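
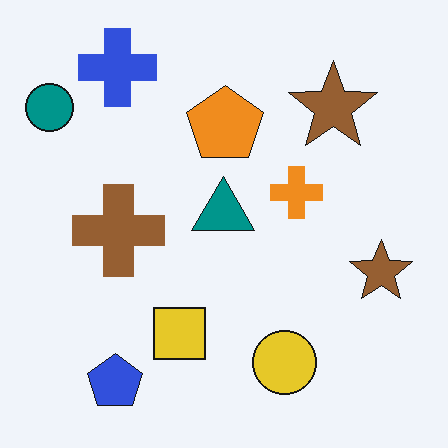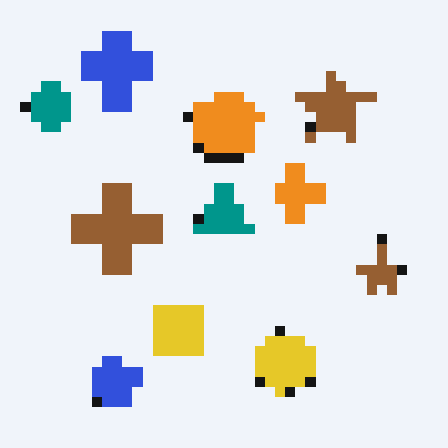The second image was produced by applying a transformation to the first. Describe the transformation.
The transformation is: coarsely pixelated.

Shapes are reduced to large square blocks; fine edges and outlines are lost — a downscale-then-upscale (mosaic) effect.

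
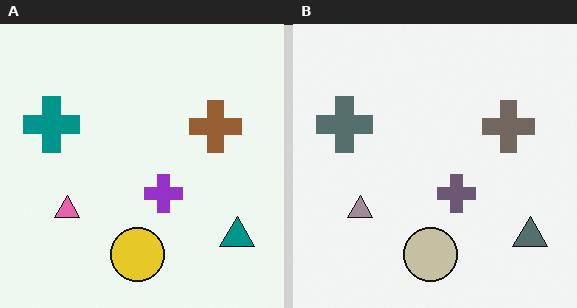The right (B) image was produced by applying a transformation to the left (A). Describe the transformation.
The transformation is: heavily desaturated.

All colors are more muted and greyish — a global saturation change.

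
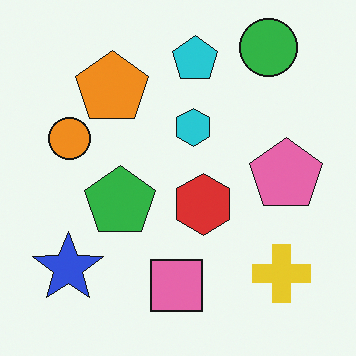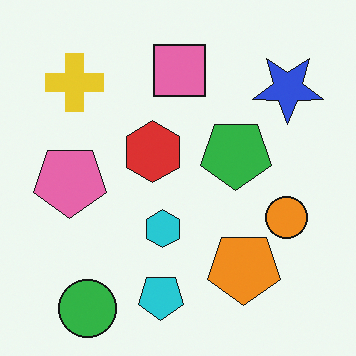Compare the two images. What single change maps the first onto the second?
The image was rotated 180°.

The green circle sits in the top-right of the first image and the bottom-left of the second — consistent with a whole-image 180° rotation.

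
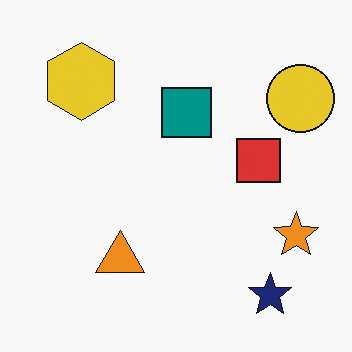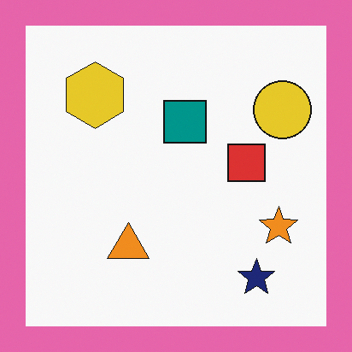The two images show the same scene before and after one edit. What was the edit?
The second image is the first framed with a pink border.

A solid pink frame runs around the edge of the second image, with the content slightly shrunk inside it.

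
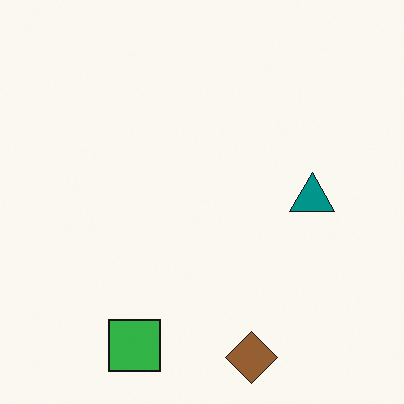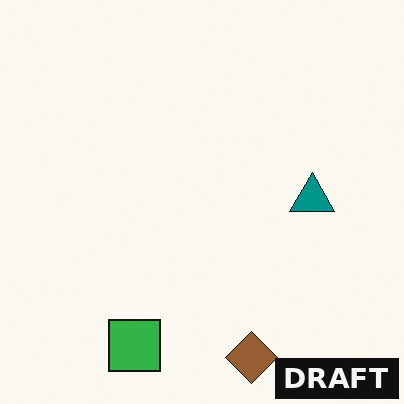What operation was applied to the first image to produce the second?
The image was watermarked with the text "DRAFT" in the lower-right corner.

A dark label reading "DRAFT" appears in the lower-right corner.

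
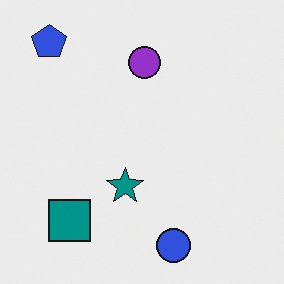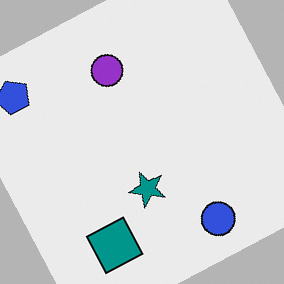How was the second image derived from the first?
Rotated counter-clockwise by a clearly visible amount.

Every shape is tilted by the same angle and the image corners show triangular fill wedges — a whole-image rotation by a non-right angle.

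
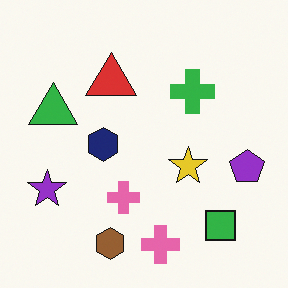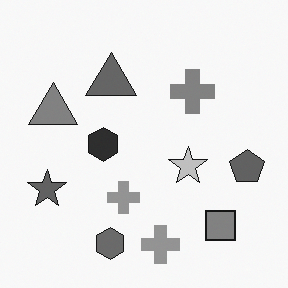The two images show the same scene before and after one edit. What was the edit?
The transformation is: converted to grayscale.

All color is removed — every shape is now a shade of grey.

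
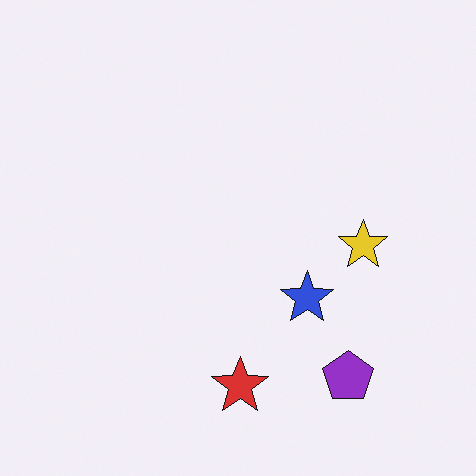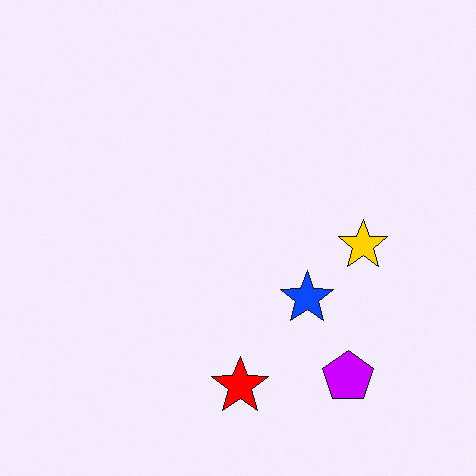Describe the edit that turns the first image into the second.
Heavily oversaturated.

All colors are more vivid — a global saturation change.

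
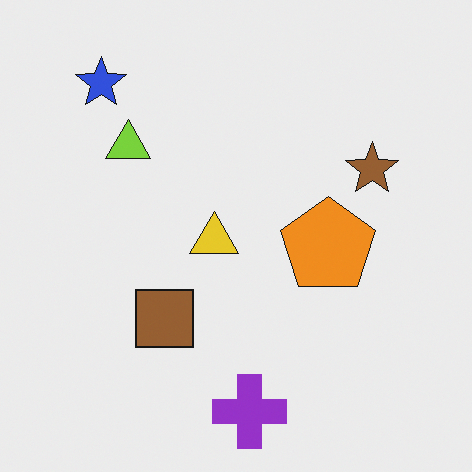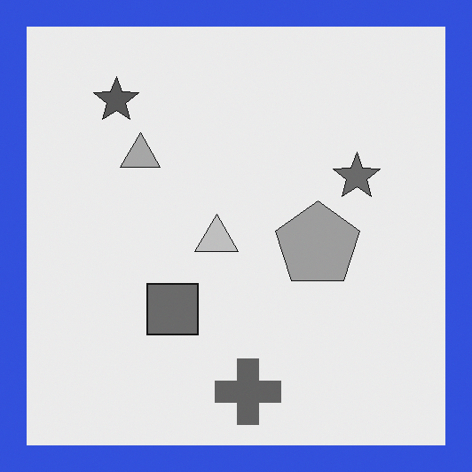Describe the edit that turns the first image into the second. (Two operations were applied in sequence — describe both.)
The image was converted to grayscale, then framed with a blue border.

All color is removed — every shape is now a shade of grey. A solid blue frame runs around the edge of the second image, with the content slightly shrunk inside it.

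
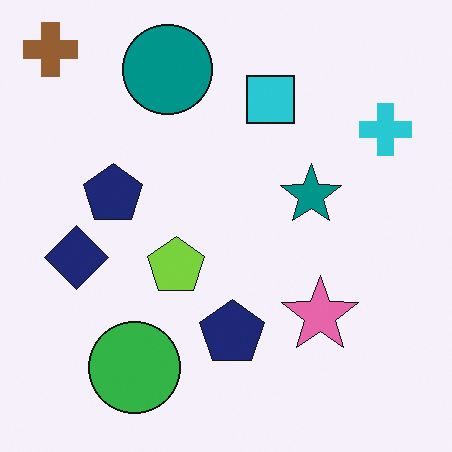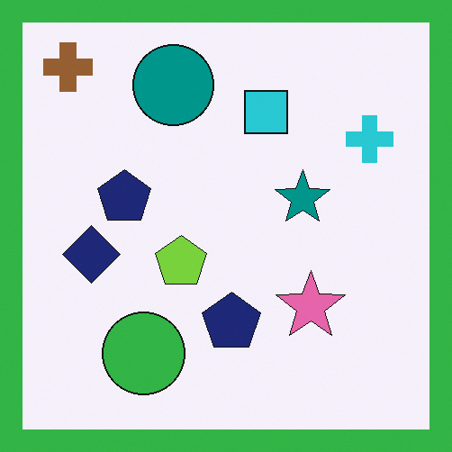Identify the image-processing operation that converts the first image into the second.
The second image is the first framed with a green border.

A solid green frame runs around the edge of the second image, with the content slightly shrunk inside it.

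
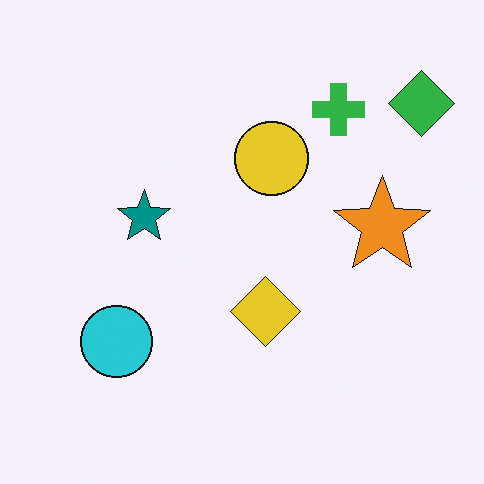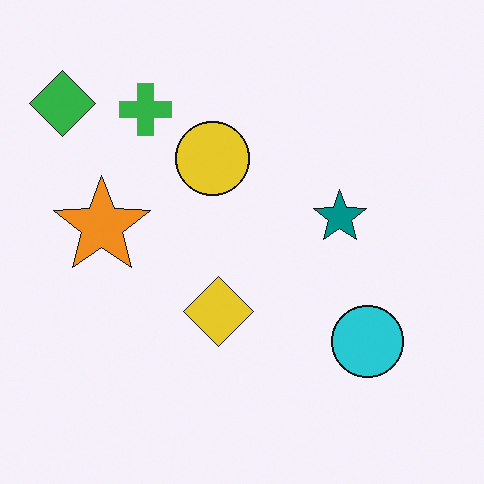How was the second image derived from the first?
It was flipped horizontally (left ↔ right).

The green diamond is in the top-right of the first image and the top-left of the second — shapes on opposite sides of the vertical midline have swapped in a mirror flip.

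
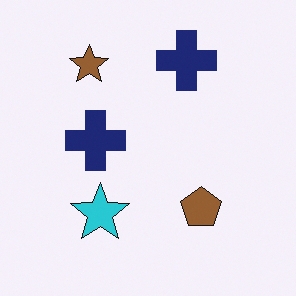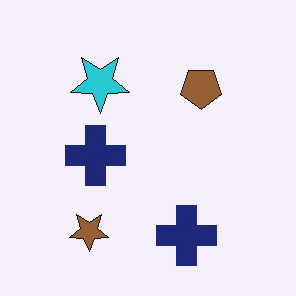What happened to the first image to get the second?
The image was flipped vertically (top ↔ bottom).

The brown star is in the top-left of the first image and the bottom-left of the second — shapes on opposite sides of the horizontal midline have swapped in a mirror flip.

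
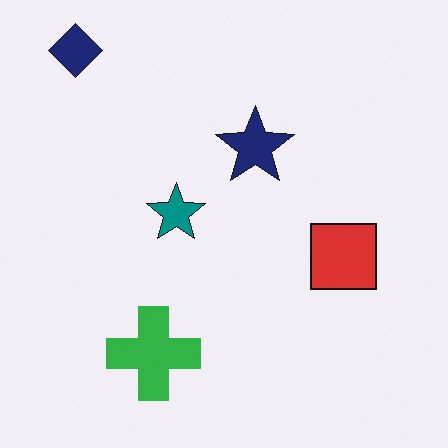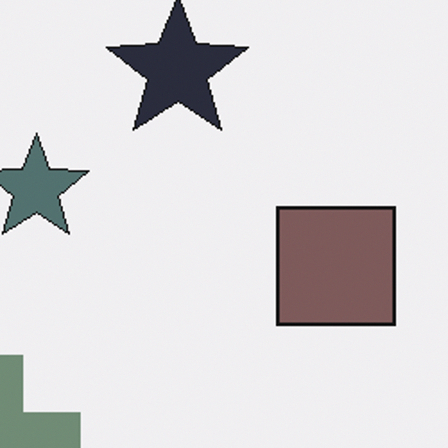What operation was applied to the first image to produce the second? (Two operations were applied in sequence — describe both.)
The image was cropped to a noticeably smaller region and rescaled, then heavily desaturated.

The visible shapes are larger and the field of view is narrower; shapes near the original edges may be partly or wholly outside the frame — a crop-and-rescale. All colors are more muted and greyish — a global saturation change.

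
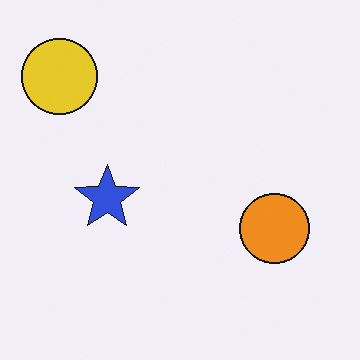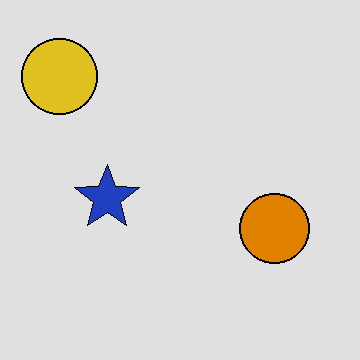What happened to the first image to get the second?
The image was moderately posterized.

Each flat color has snapped to a coarser quantized level — most visibly, the near-white background has dropped to a flat grey.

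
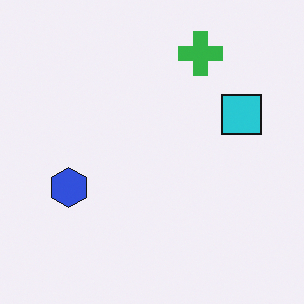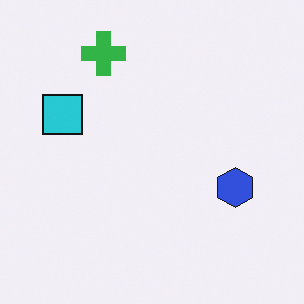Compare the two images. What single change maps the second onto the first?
Flipped horizontally (left ↔ right).

The cyan square is in the left of the second image and the right of the first — shapes on opposite sides of the vertical midline have swapped in a mirror flip.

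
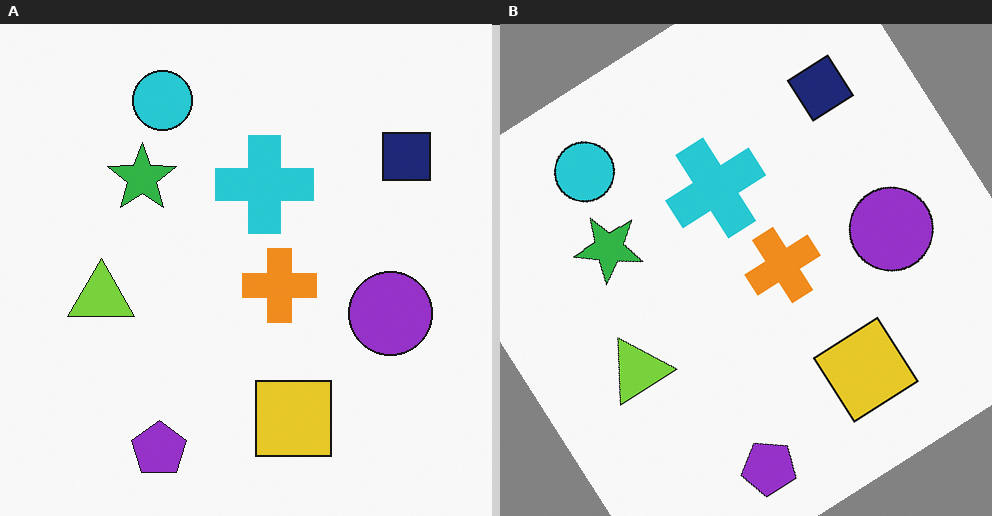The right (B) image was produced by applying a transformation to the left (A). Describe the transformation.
It was rotated counter-clockwise by a large amount — several tens of degrees.

Every shape is tilted by the same angle and the image corners show triangular fill wedges — a whole-image rotation by a non-right angle.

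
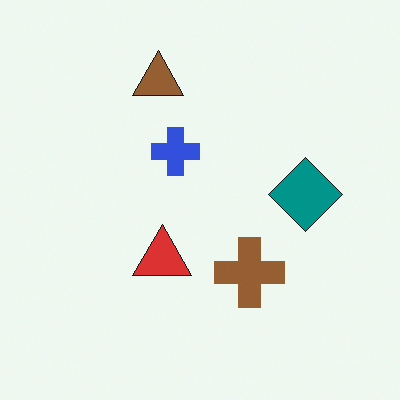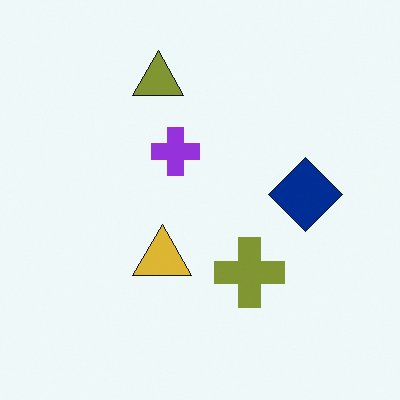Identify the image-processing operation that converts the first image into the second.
The second image is the first hue-shifted slightly.

Every shape's color has rotated by the same amount around the hue wheel — a uniform hue shift.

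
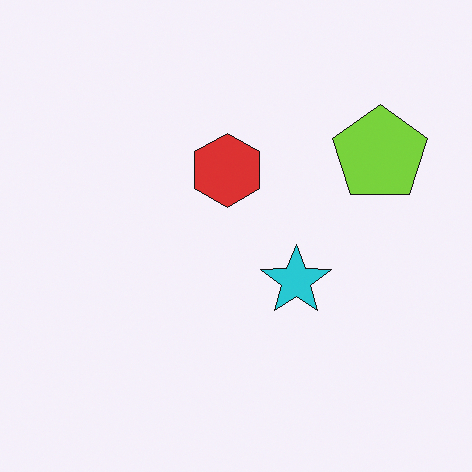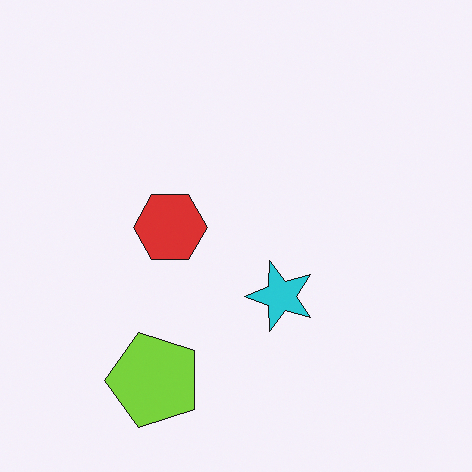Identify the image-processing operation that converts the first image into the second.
This is the original image transposed (reflected across the top-left ↔ bottom-right diagonal).

Shapes have swapped their row and column positions — what was in the top-right is now in the bottom-left — a diagonal reflection.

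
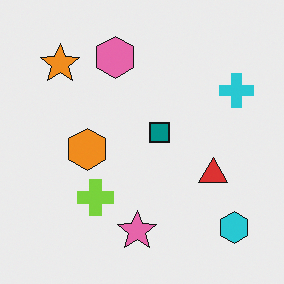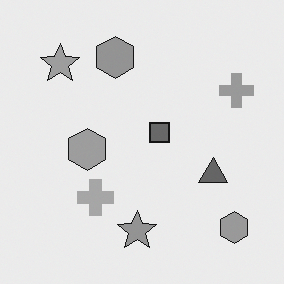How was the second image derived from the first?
The image was converted to grayscale.

All color is removed — every shape is now a shade of grey.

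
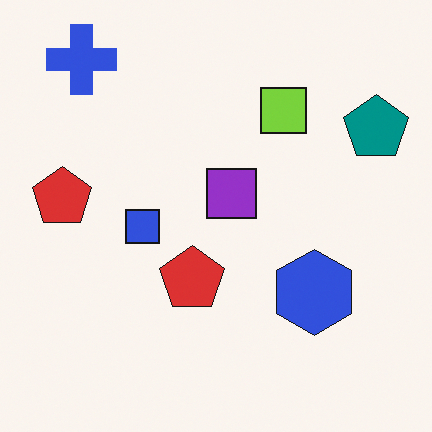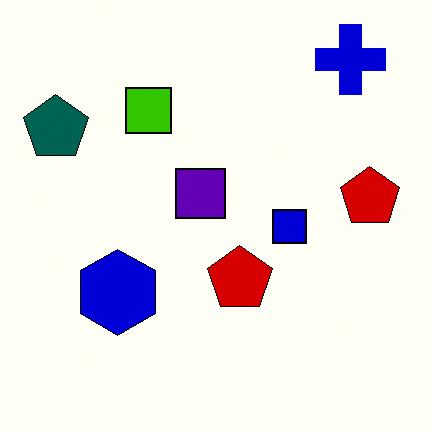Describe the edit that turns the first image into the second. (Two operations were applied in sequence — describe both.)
The transformation is: flipped horizontally (left ↔ right), then boosted in contrast.

The teal pentagon is in the top-right of the first image and the top-left of the second — shapes on opposite sides of the vertical midline have swapped in a mirror flip. Tones are pushed away from mid-grey across the whole image — a global contrast change.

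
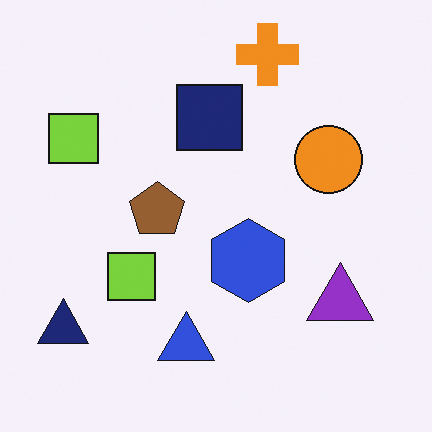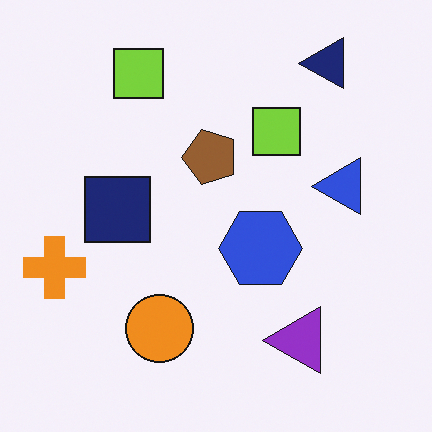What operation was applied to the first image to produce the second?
The second image is the first transposed (reflected across the top-left ↔ bottom-right diagonal).

Shapes have swapped their row and column positions — what was in the top-right is now in the bottom-left — a diagonal reflection.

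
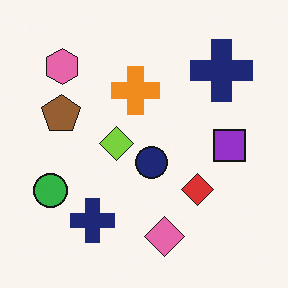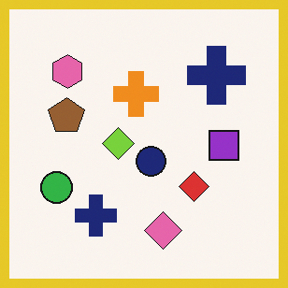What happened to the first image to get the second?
The second image is the first framed with a yellow border.

A solid yellow frame runs around the edge of the second image, with the content slightly shrunk inside it.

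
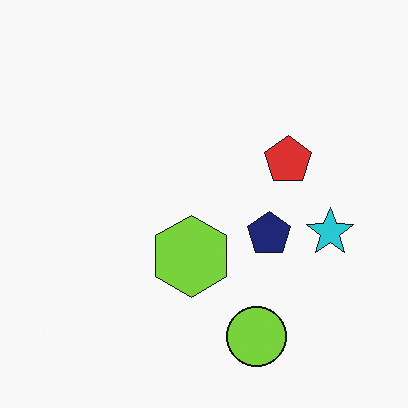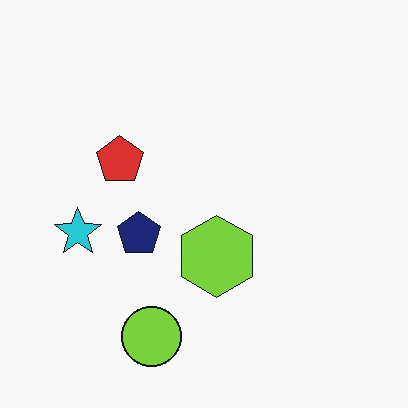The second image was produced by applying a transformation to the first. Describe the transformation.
This is the original image flipped horizontally (left ↔ right).

The cyan star is in the right of the first image and the left of the second — shapes on opposite sides of the vertical midline have swapped in a mirror flip.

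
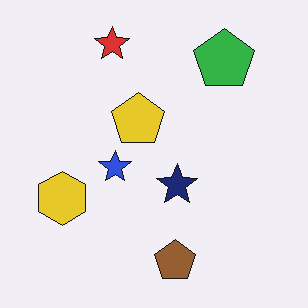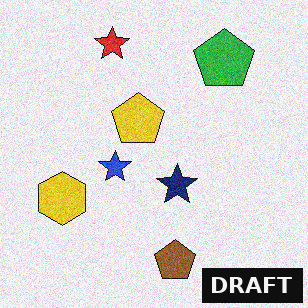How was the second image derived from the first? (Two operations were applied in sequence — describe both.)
The image was degraded with moderate additive noise, then watermarked with the text "DRAFT" in the lower-right corner.

Random speckle covers the whole image, including the flat background. A dark label reading "DRAFT" appears in the lower-right corner.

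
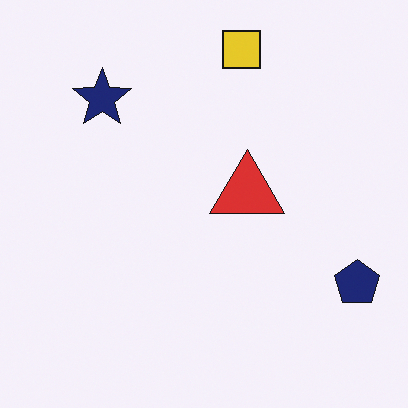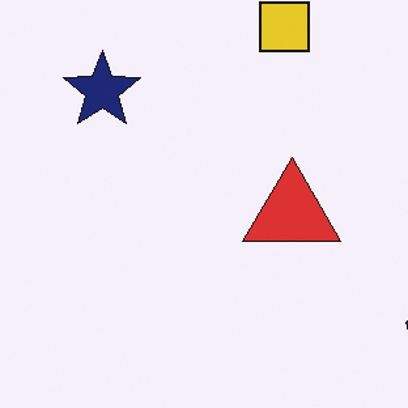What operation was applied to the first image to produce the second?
Cropped to a modestly smaller region and rescaled.

The visible shapes are larger and the field of view is narrower; shapes near the original edges may be partly or wholly outside the frame — a crop-and-rescale.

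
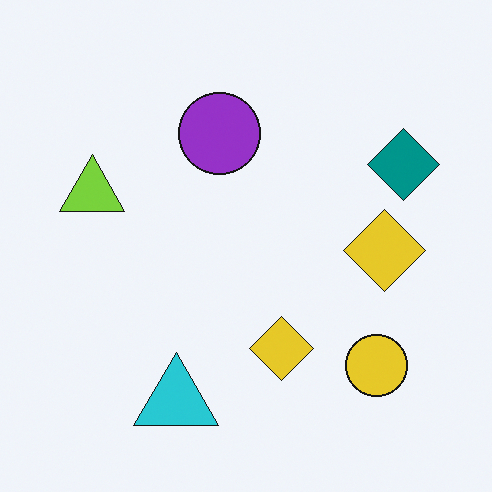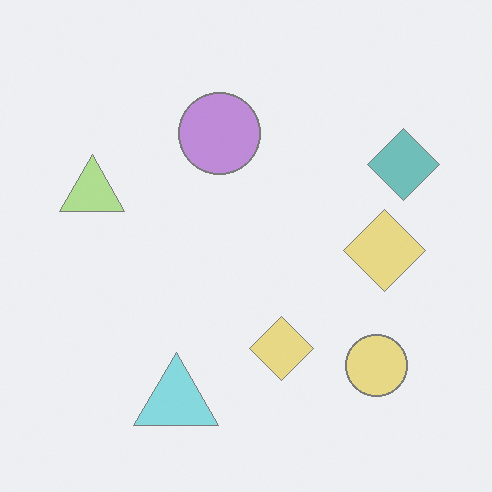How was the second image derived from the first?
Washed out (contrast reduced).

Tones are pushed toward mid-grey across the whole image — a global contrast change.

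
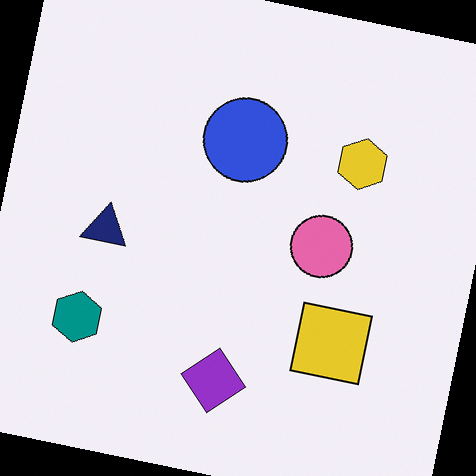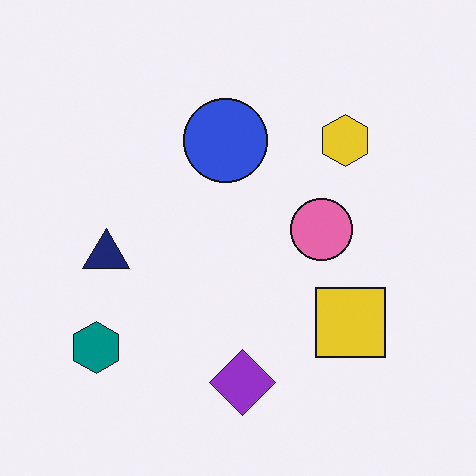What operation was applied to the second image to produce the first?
This is the original image rotated clockwise by a few degrees.

Every shape is tilted by the same angle and the image corners show triangular fill wedges — a whole-image rotation by a non-right angle.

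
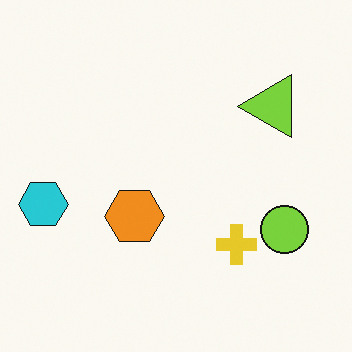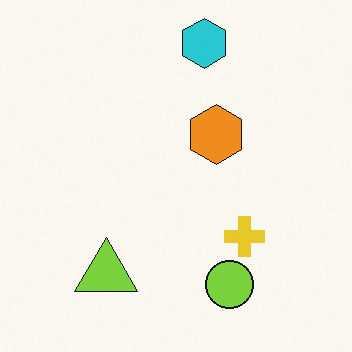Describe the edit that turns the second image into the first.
Transposed (reflected across the top-left ↔ bottom-right diagonal).

Shapes have swapped their row and column positions — what was in the top-right is now in the bottom-left — a diagonal reflection.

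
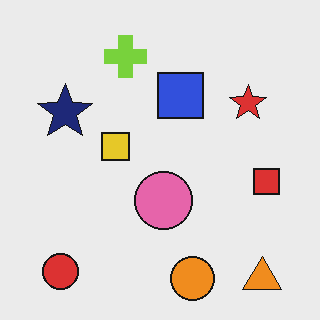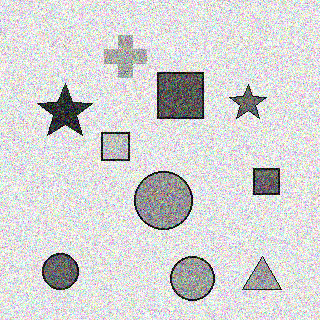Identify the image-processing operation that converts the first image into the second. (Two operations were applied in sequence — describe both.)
It was converted to grayscale, then degraded with heavy additive noise.

All color is removed — every shape is now a shade of grey. Random speckle covers the whole image, including the flat background.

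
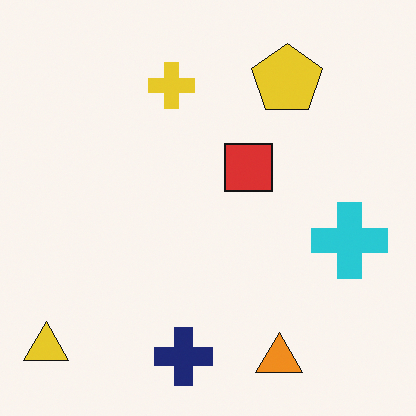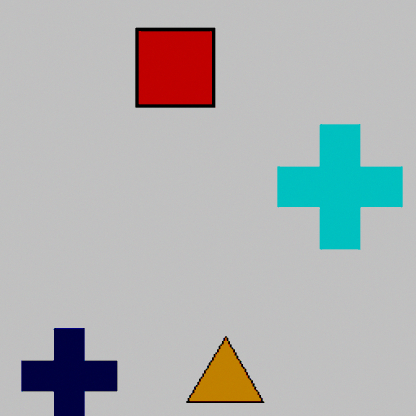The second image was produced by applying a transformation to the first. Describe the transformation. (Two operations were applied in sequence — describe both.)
The transformation is: cropped to a noticeably smaller region and rescaled, then heavily posterized to just a handful of flat colors.

The visible shapes are larger and the field of view is narrower; shapes near the original edges may be partly or wholly outside the frame — a crop-and-rescale. Each flat color has snapped to a coarser quantized level — most visibly, the near-white background has dropped to a flat grey.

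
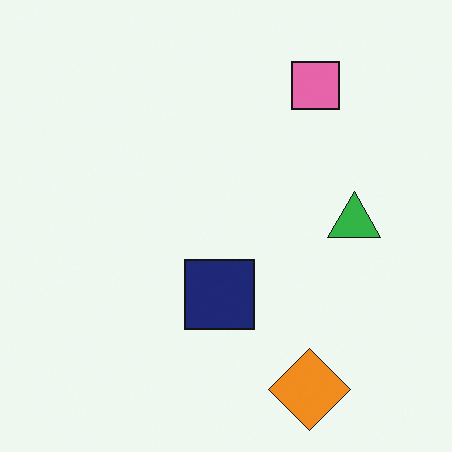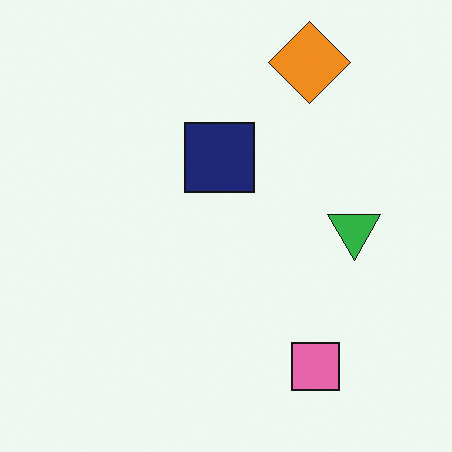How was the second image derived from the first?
The second image is the first flipped vertically (top ↔ bottom).

The orange diamond is in the bottom-right of the first image and the top-right of the second — shapes on opposite sides of the horizontal midline have swapped in a mirror flip.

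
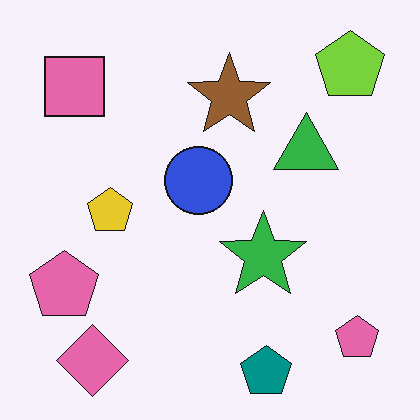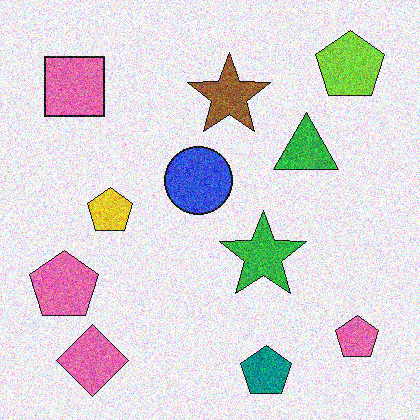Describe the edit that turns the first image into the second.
It was degraded with heavy additive noise.

Random speckle covers the whole image, including the flat background.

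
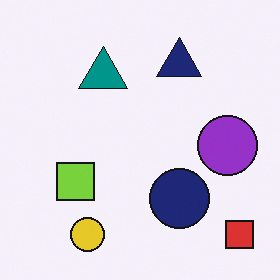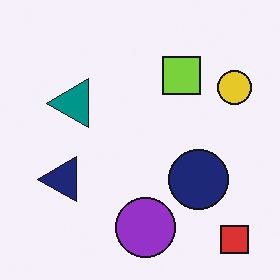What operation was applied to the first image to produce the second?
The image was transposed (reflected across the top-left ↔ bottom-right diagonal).

Shapes have swapped their row and column positions — what was in the top-right is now in the bottom-left — a diagonal reflection.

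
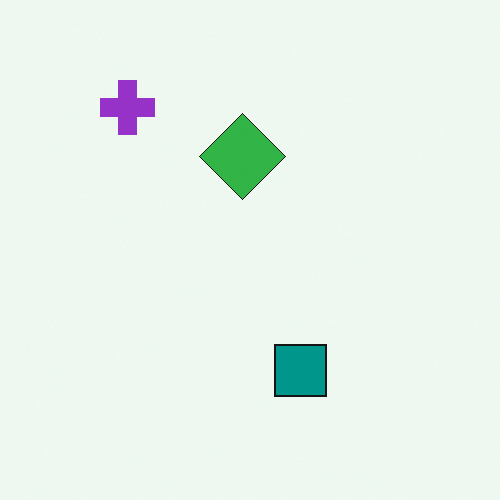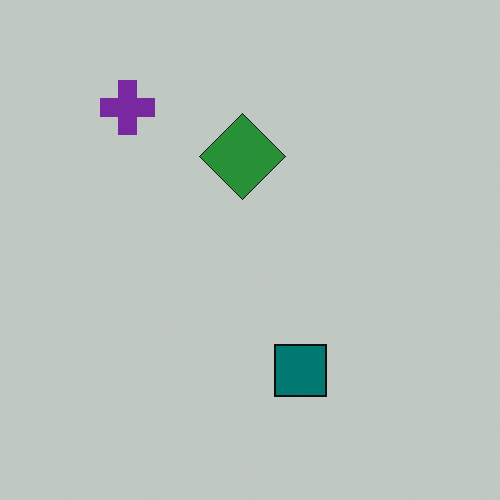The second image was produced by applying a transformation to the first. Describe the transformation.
This is the original image darkened a little.

Every pixel — background and shapes alike — is uniformly darkened.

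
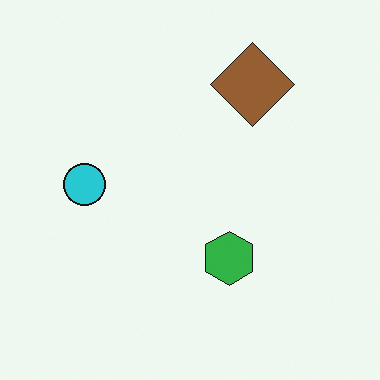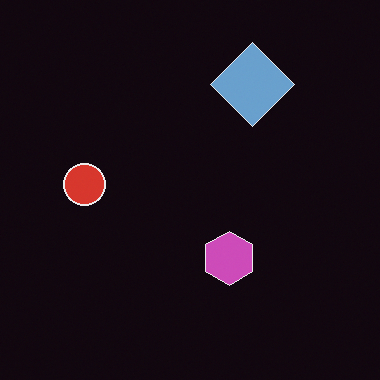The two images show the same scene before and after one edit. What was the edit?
It was color-inverted (negative).

The light background has become dark and every shape's color is its complement — a photographic negative.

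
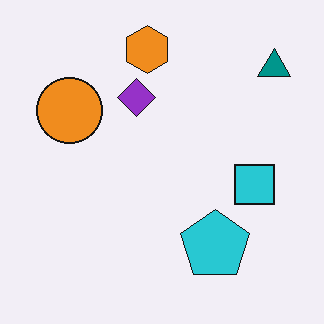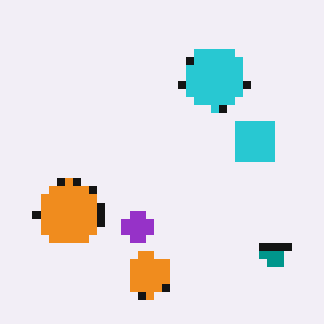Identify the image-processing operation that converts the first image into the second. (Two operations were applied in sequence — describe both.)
This is the original image flipped vertically (top ↔ bottom), then moderately pixelated.

The orange hexagon is in the top of the first image and the bottom of the second — shapes on opposite sides of the horizontal midline have swapped in a mirror flip. Shapes are reduced to large square blocks; fine edges and outlines are lost — a downscale-then-upscale (mosaic) effect.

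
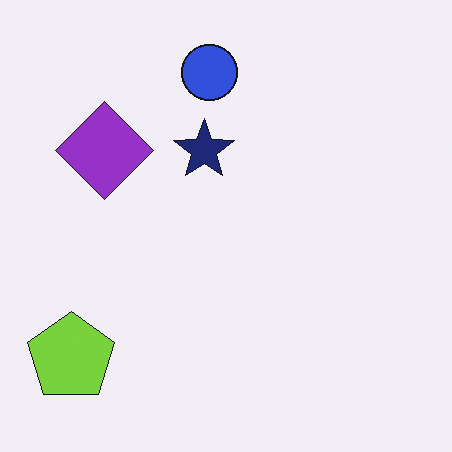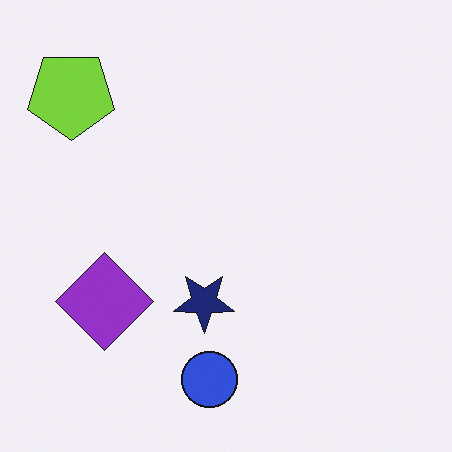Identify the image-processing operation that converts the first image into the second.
The transformation is: flipped vertically (top ↔ bottom).

The blue circle is in the top of the first image and the bottom of the second — shapes on opposite sides of the horizontal midline have swapped in a mirror flip.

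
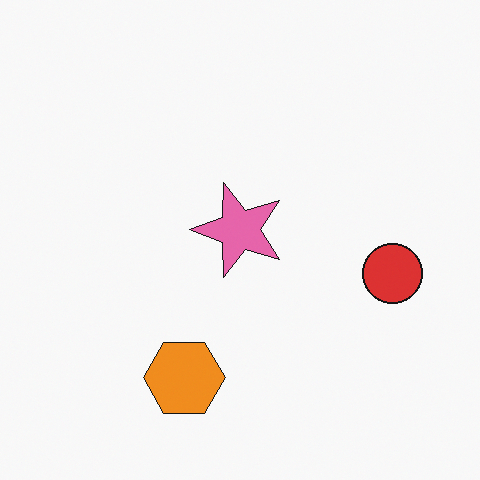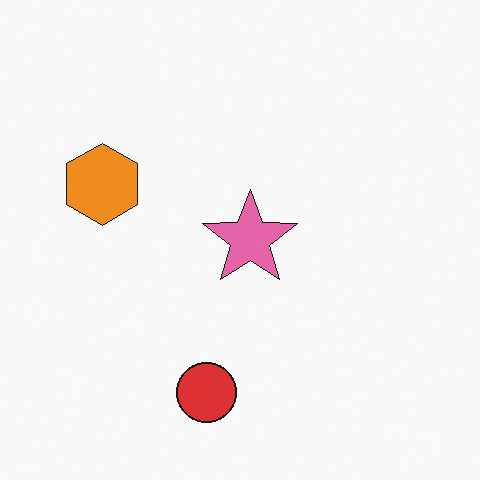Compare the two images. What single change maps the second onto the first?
This is the original image rotated 90° counter-clockwise.

The red circle sits in the bottom of the second image and the right of the first — consistent with a whole-image 90° counter-clockwise rotation.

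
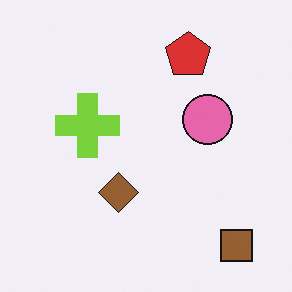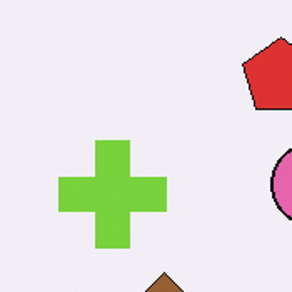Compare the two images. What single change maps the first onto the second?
It was cropped tightly and scaled back up.

The visible shapes are larger and the field of view is narrower; shapes near the original edges may be partly or wholly outside the frame — a crop-and-rescale.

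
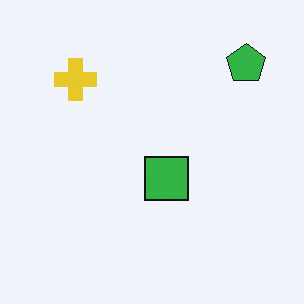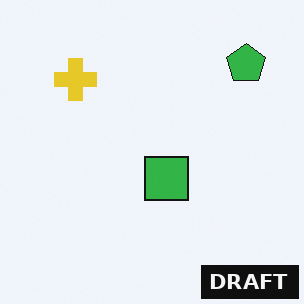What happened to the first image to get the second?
The image was watermarked with the text "DRAFT" in the lower-right corner.

A dark label reading "DRAFT" appears in the lower-right corner.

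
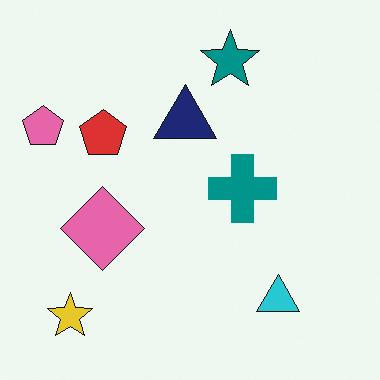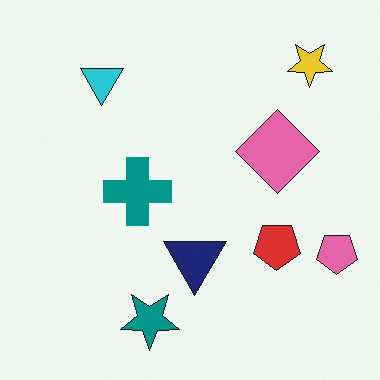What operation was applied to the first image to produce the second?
The transformation is: rotated 180°.

The yellow star sits in the bottom-left of the first image and the top-right of the second — consistent with a whole-image 180° rotation.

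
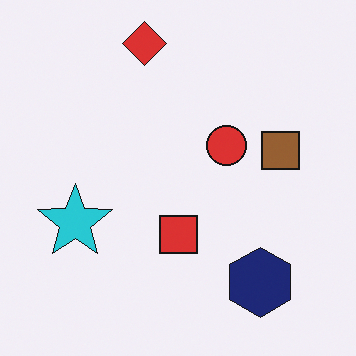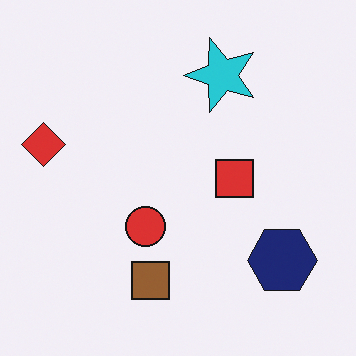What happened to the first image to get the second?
The second image is the first transposed (reflected across the top-left ↔ bottom-right diagonal).

Shapes have swapped their row and column positions — what was in the top-right is now in the bottom-left — a diagonal reflection.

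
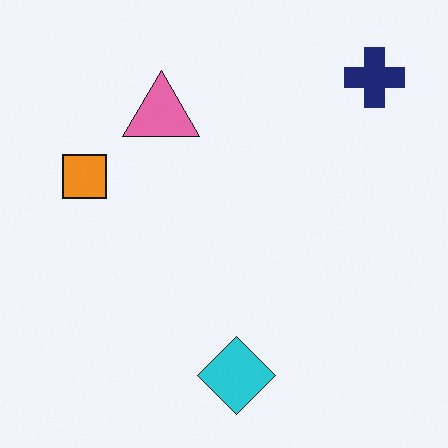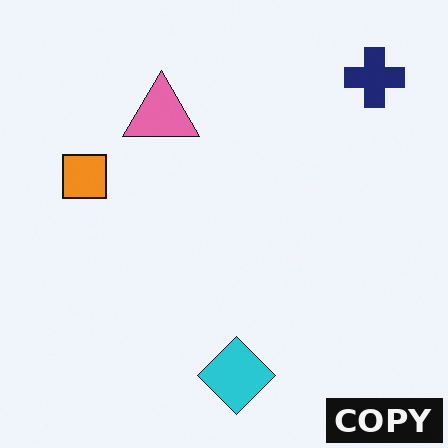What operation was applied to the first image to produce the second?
Watermarked with the text "COPY" in the lower-right corner.

A dark label reading "COPY" appears in the lower-right corner.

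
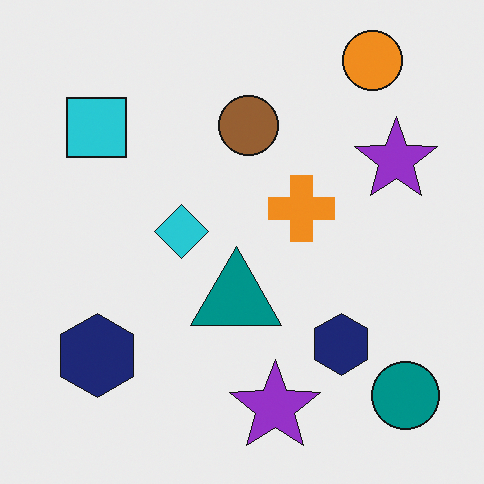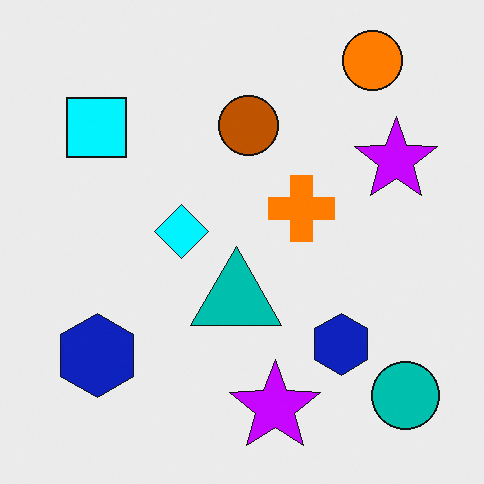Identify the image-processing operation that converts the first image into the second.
This is the original image made much more vivid (saturation change).

All colors are more vivid — a global saturation change.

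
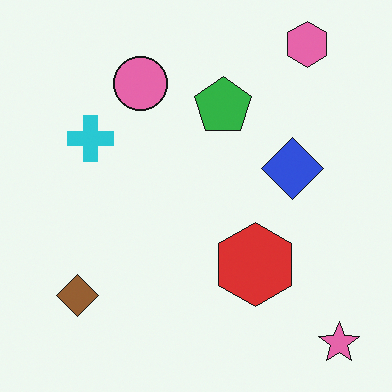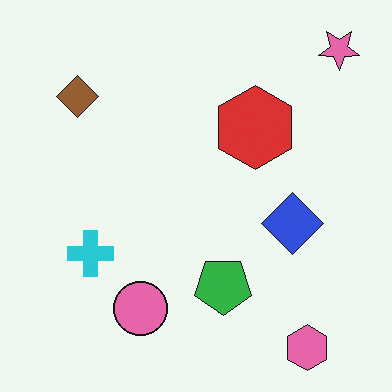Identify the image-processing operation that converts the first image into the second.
This is the original image flipped vertically (top ↔ bottom).

The pink hexagon is in the top-right of the first image and the bottom-right of the second — shapes on opposite sides of the horizontal midline have swapped in a mirror flip.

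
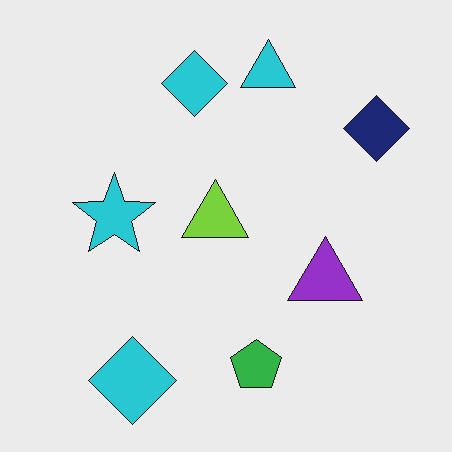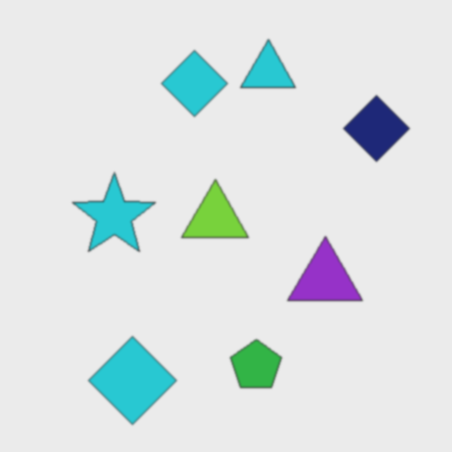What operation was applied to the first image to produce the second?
It was slightly softened.

Shape edges and outlines are uniformly softened across the whole image.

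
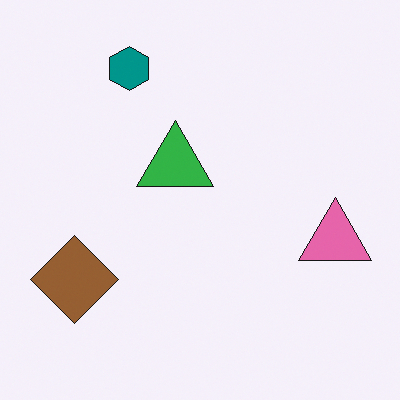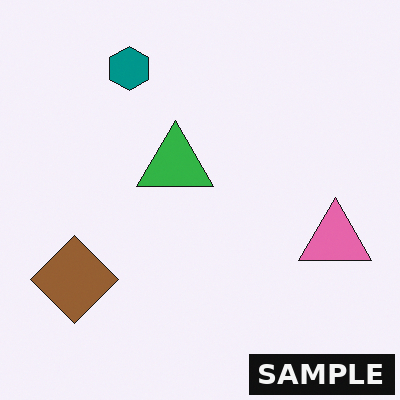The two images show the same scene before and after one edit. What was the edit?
The image was watermarked with the text "SAMPLE" in the lower-right corner.

A dark label reading "SAMPLE" appears in the lower-right corner.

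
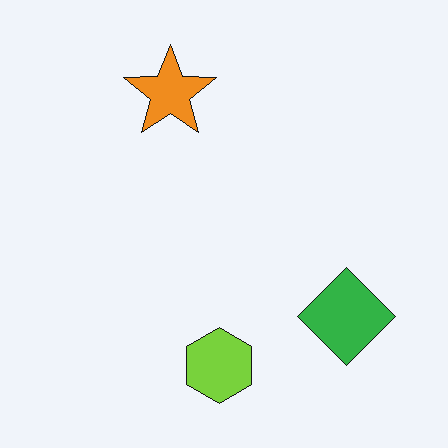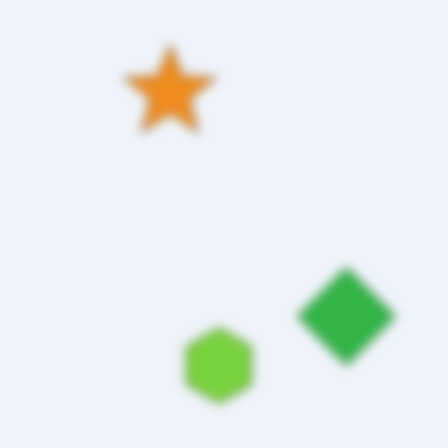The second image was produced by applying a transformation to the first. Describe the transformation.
It was strongly gaussian-blurred.

Shape edges and outlines are uniformly softened across the whole image.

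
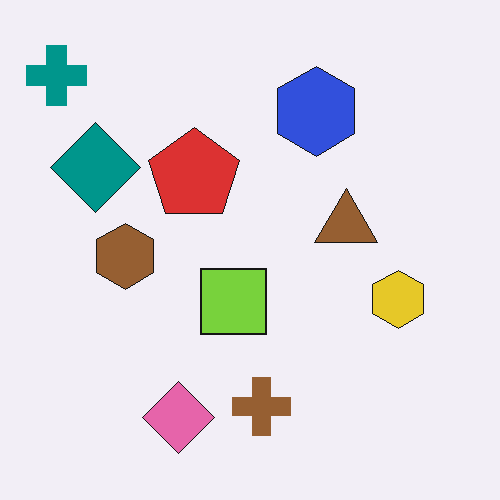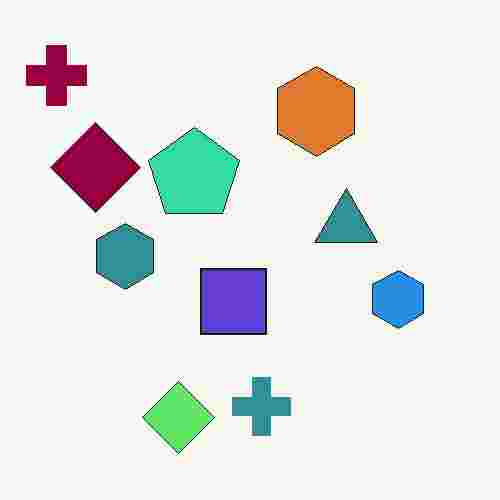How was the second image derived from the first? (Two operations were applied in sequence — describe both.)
The transformation is: hue-shifted through roughly half the color wheel, then degraded with heavy JPEG compression.

Every shape's color has rotated by the same amount around the hue wheel — a uniform hue shift. Blocky 8×8 compression artifacts appear around shape edges and the flat background shows ringing — characteristic JPEG degradation.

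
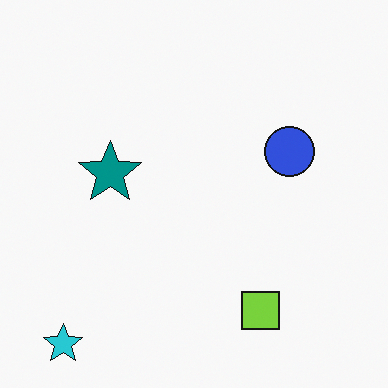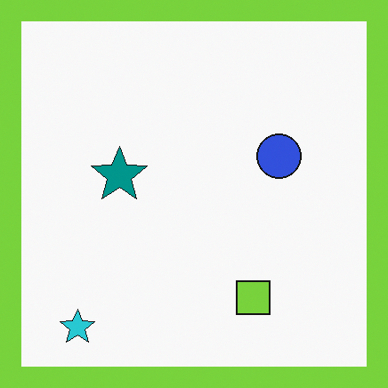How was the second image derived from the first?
It was framed with a lime border.

A solid lime frame runs around the edge of the second image, with the content slightly shrunk inside it.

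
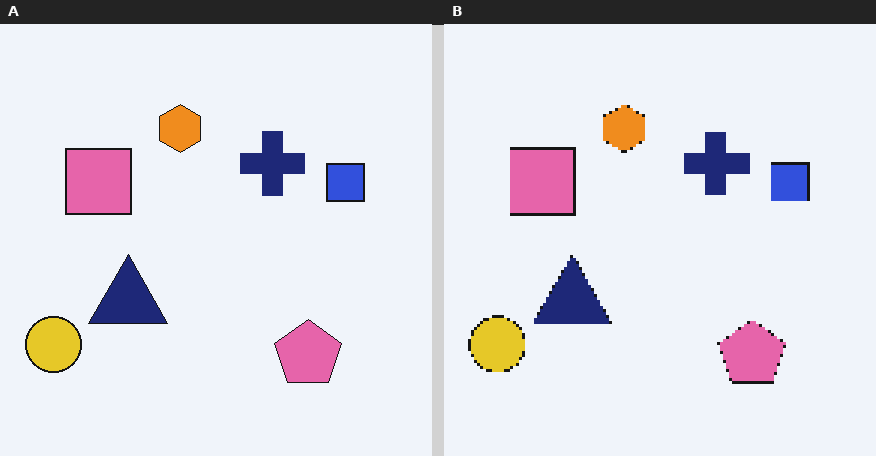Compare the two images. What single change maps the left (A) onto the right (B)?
Lightly pixelated (a mild mosaic effect).

Shapes are reduced to large square blocks; fine edges and outlines are lost — a downscale-then-upscale (mosaic) effect.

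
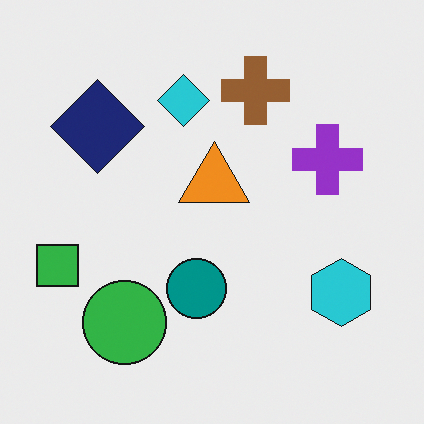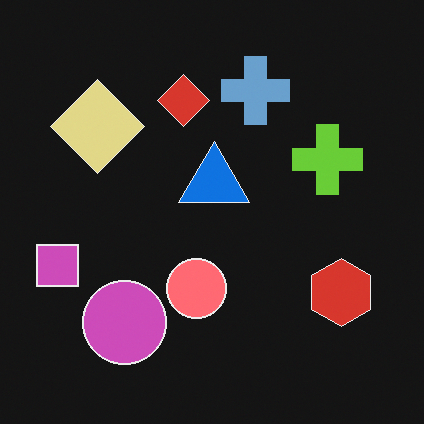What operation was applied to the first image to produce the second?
The second image is the first color-inverted (negative).

The light background has become dark and every shape's color is its complement — a photographic negative.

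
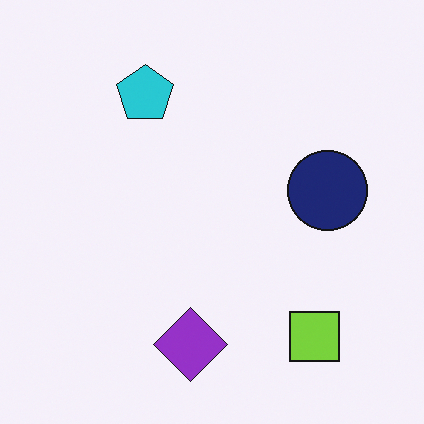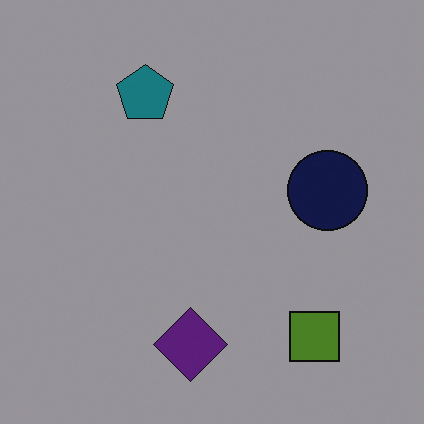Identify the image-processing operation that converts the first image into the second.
The second image is the first noticeably darkened.

Every pixel — background and shapes alike — is uniformly darkened.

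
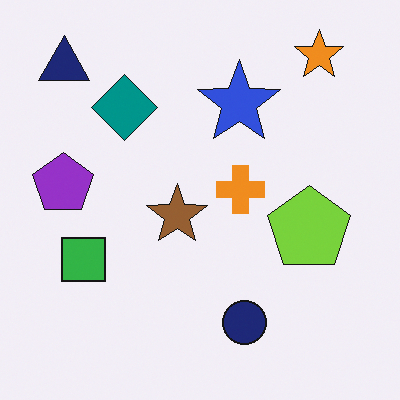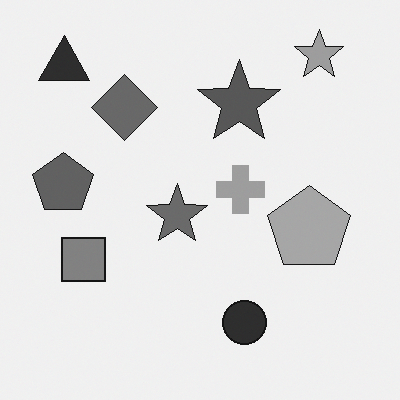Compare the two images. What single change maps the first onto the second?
The second image is the first converted to grayscale.

All color is removed — every shape is now a shade of grey.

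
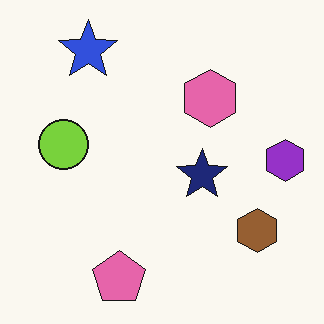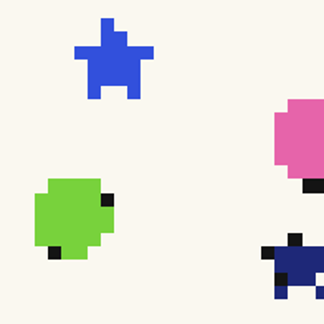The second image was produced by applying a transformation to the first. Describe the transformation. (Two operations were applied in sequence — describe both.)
The image was pixelated into visible square blocks, then cropped to a noticeably smaller region and rescaled.

Shapes are reduced to large square blocks; fine edges and outlines are lost — a downscale-then-upscale (mosaic) effect. The visible shapes are larger and the field of view is narrower; shapes near the original edges may be partly or wholly outside the frame — a crop-and-rescale.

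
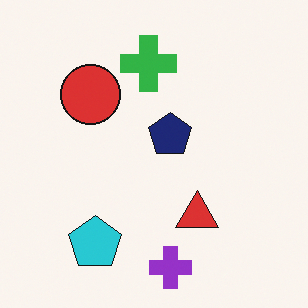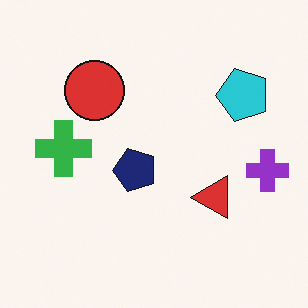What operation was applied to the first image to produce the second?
The image was transposed (reflected across the top-left ↔ bottom-right diagonal).

Shapes have swapped their row and column positions — what was in the top-right is now in the bottom-left — a diagonal reflection.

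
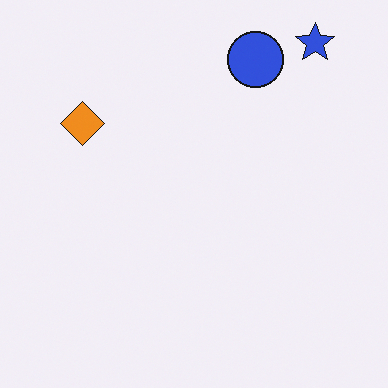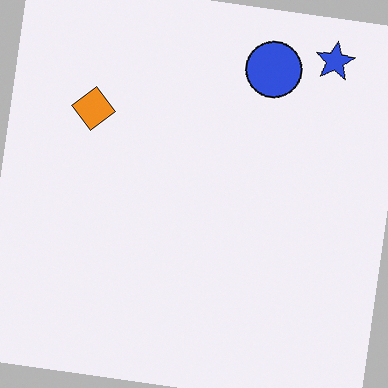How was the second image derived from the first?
It was rotated clockwise by a few degrees.

Every shape is tilted by the same angle and the image corners show triangular fill wedges — a whole-image rotation by a non-right angle.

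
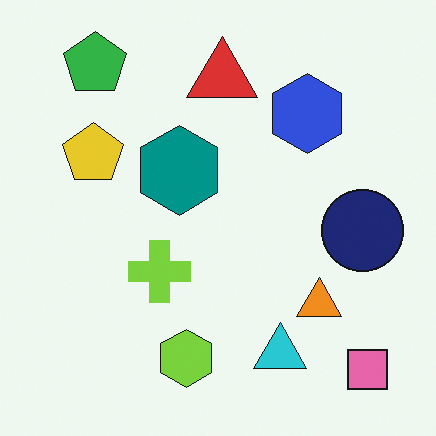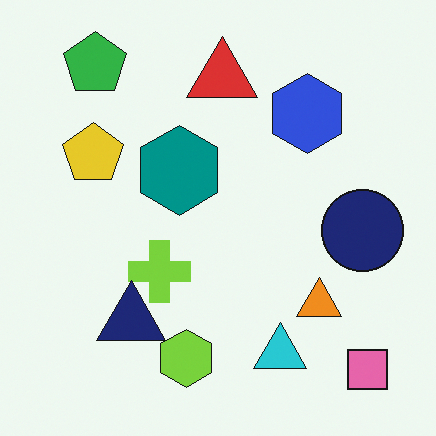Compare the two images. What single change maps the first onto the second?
The second image is the first overlaid with an additional navy triangle.

A navy triangle appears in the second image that is absent from the first.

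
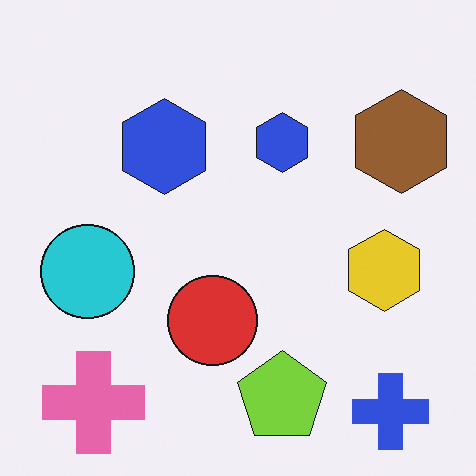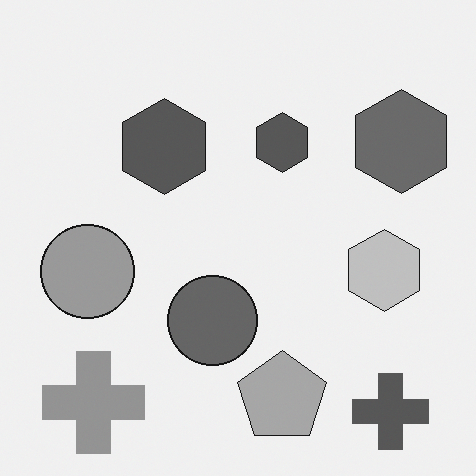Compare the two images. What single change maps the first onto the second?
Converted to grayscale.

All color is removed — every shape is now a shade of grey.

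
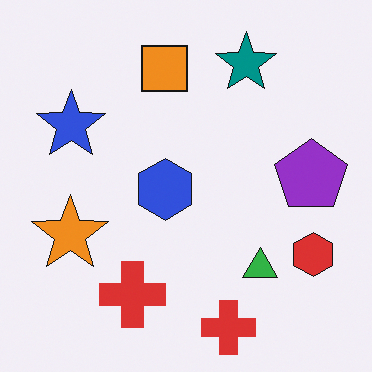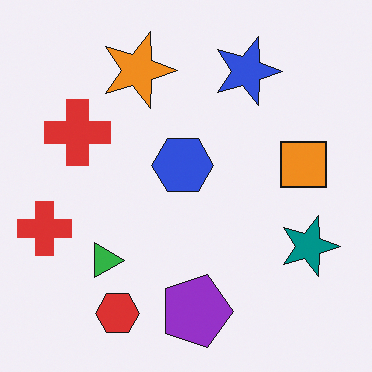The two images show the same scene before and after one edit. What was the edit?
The second image is the first rotated 90° clockwise.

The red hexagon sits in the bottom-right of the first image and the bottom-left of the second — consistent with a whole-image 90° clockwise rotation.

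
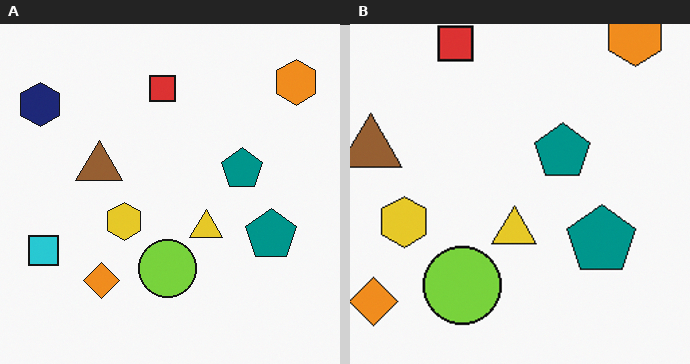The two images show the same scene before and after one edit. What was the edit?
Cropped slightly and scaled back up.

The visible shapes are larger and the field of view is narrower; shapes near the original edges may be partly or wholly outside the frame — a crop-and-rescale.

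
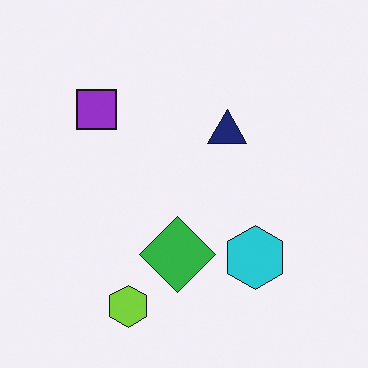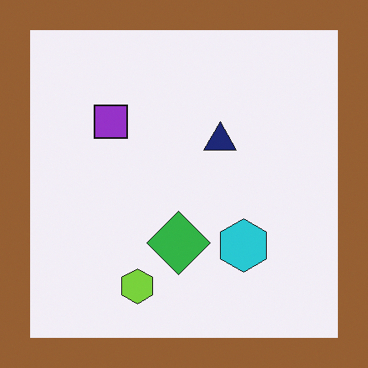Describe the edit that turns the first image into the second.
This is the original image framed with a brown border.

A solid brown frame runs around the edge of the second image, with the content slightly shrunk inside it.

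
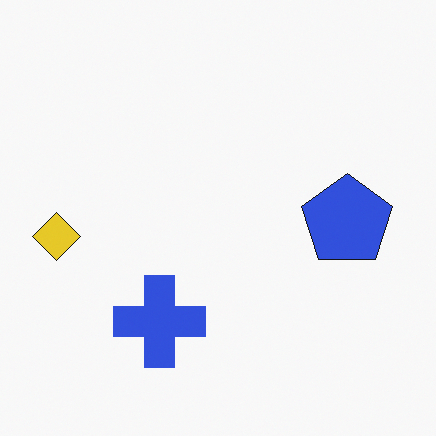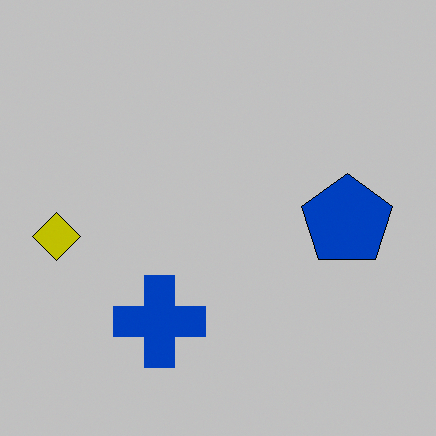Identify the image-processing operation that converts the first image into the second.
The transformation is: heavily posterized to just a handful of flat colors.

Each flat color has snapped to a coarser quantized level — most visibly, the near-white background has dropped to a flat grey.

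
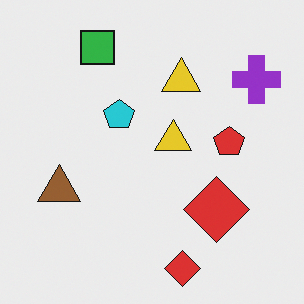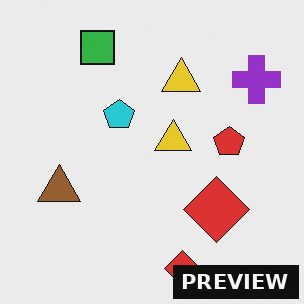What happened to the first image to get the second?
The image was watermarked with the text "PREVIEW" in the lower-right corner.

A dark label reading "PREVIEW" appears in the lower-right corner.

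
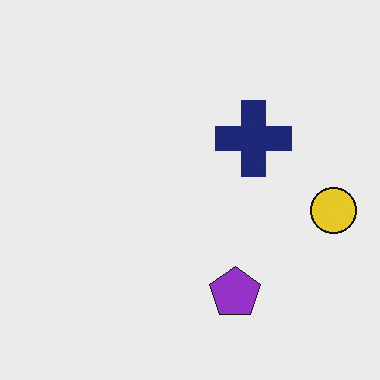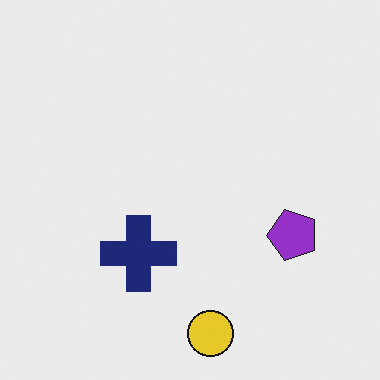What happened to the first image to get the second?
The second image is the first transposed (reflected across the top-left ↔ bottom-right diagonal).

Shapes have swapped their row and column positions — what was in the top-right is now in the bottom-left — a diagonal reflection.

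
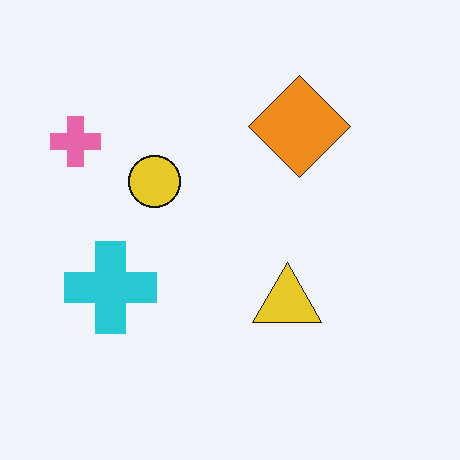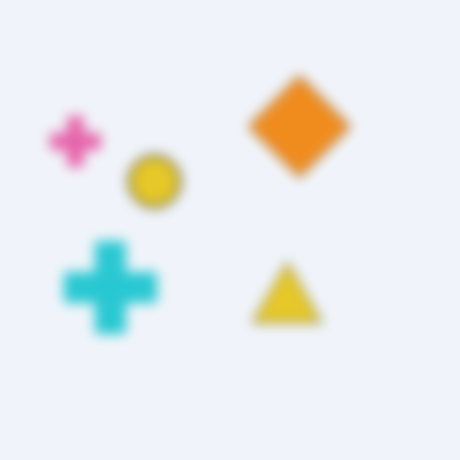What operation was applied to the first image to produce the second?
Heavily blurred.

Shape edges and outlines are uniformly softened across the whole image.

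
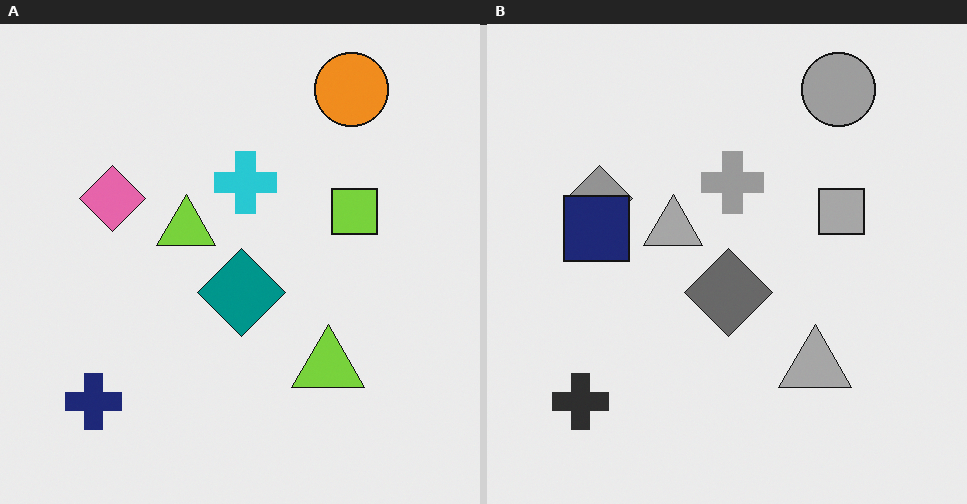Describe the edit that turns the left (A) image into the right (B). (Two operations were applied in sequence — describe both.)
The image was converted to grayscale, then overlaid with an additional navy square.

All color is removed — every shape is now a shade of grey. A navy square appears in the right (B) image that is absent from the left (A).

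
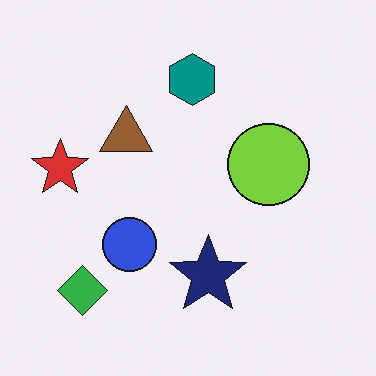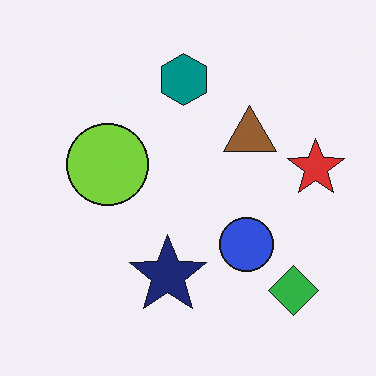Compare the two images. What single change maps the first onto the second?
Flipped horizontally (left ↔ right).

The red star is in the left of the first image and the right of the second — shapes on opposite sides of the vertical midline have swapped in a mirror flip.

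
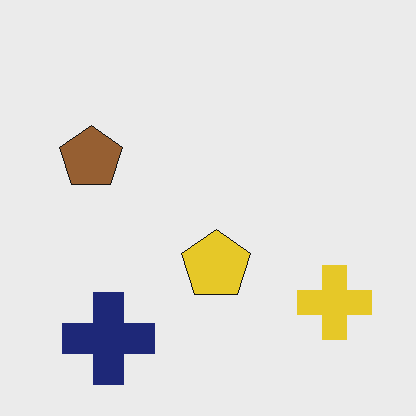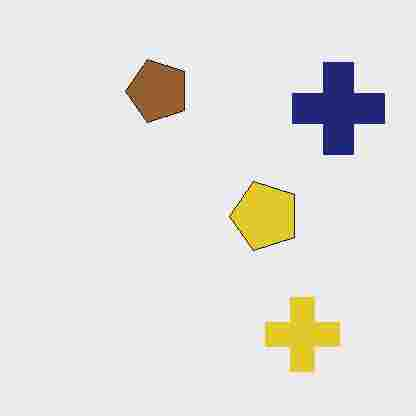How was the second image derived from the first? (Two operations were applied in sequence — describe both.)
This is the original image transposed (reflected across the top-left ↔ bottom-right diagonal), then degraded with heavy JPEG compression.

Shapes have swapped their row and column positions — what was in the top-right is now in the bottom-left — a diagonal reflection. Blocky 8×8 compression artifacts appear around shape edges and the flat background shows ringing — characteristic JPEG degradation.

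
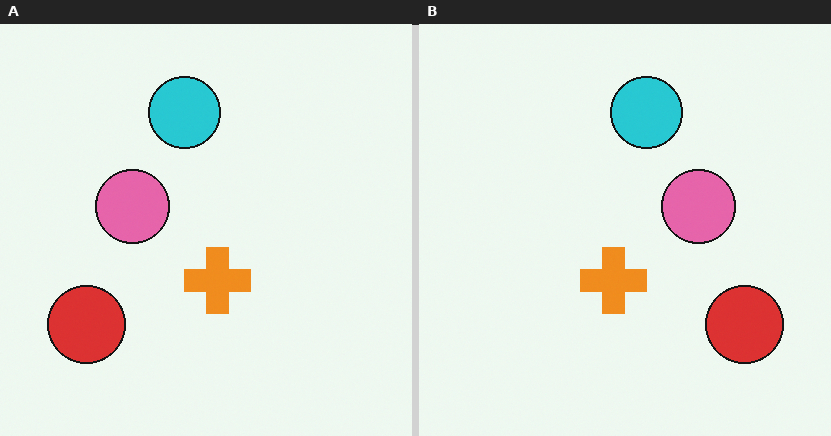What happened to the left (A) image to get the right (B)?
The right (B) image is the left (A) flipped horizontally (left ↔ right).

The red circle is in the bottom-left of the left (A) image and the bottom-right of the right (B) — shapes on opposite sides of the vertical midline have swapped in a mirror flip.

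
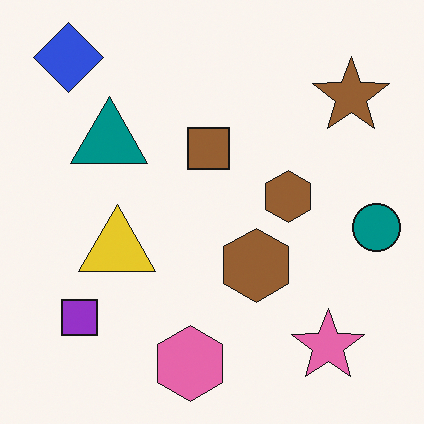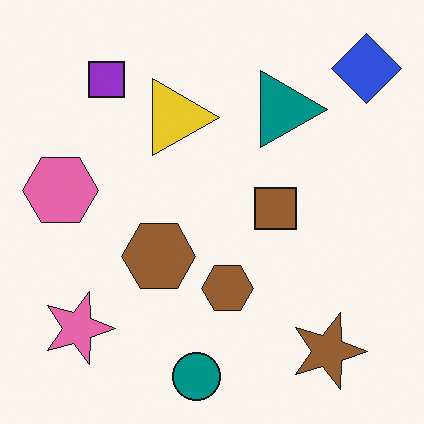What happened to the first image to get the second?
The second image is the first rotated 90° clockwise.

The blue diamond sits in the top-left of the first image and the top-right of the second — consistent with a whole-image 90° clockwise rotation.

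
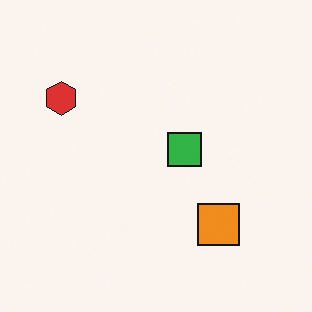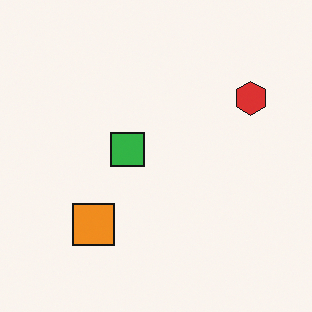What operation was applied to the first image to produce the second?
It was flipped horizontally (left ↔ right).

The red hexagon is in the top-left of the first image and the top-right of the second — shapes on opposite sides of the vertical midline have swapped in a mirror flip.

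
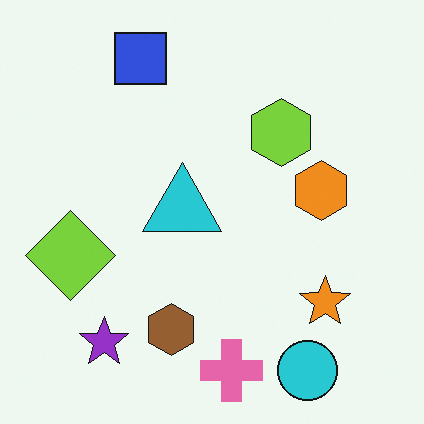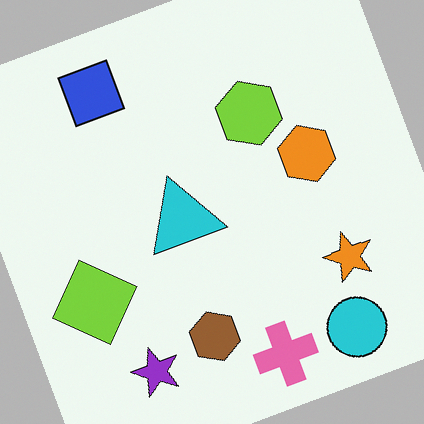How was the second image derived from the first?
The second image is the first rotated counter-clockwise by a clearly visible amount.

Every shape is tilted by the same angle and the image corners show triangular fill wedges — a whole-image rotation by a non-right angle.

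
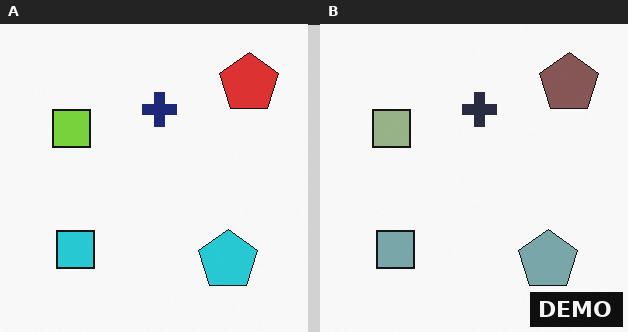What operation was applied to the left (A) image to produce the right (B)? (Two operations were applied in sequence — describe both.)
The image was heavily desaturated, then watermarked with the text "DEMO" in the lower-right corner.

All colors are more muted and greyish — a global saturation change. A dark label reading "DEMO" appears in the lower-right corner.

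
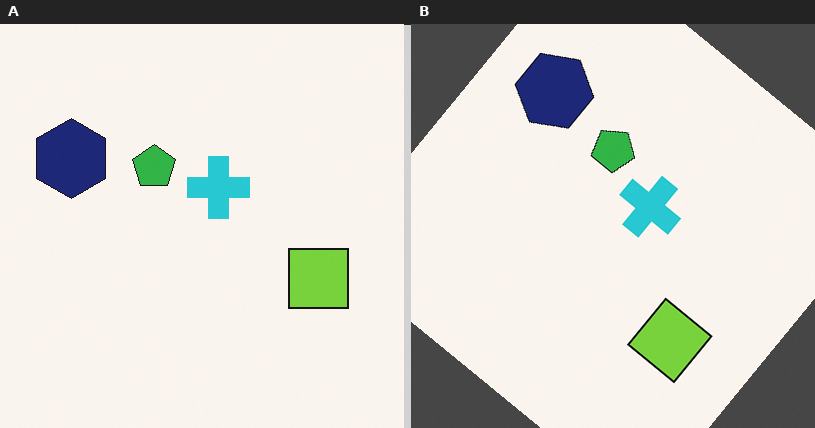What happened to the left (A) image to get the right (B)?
Rotated clockwise by a large amount — several tens of degrees.

Every shape is tilted by the same angle and the image corners show triangular fill wedges — a whole-image rotation by a non-right angle.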